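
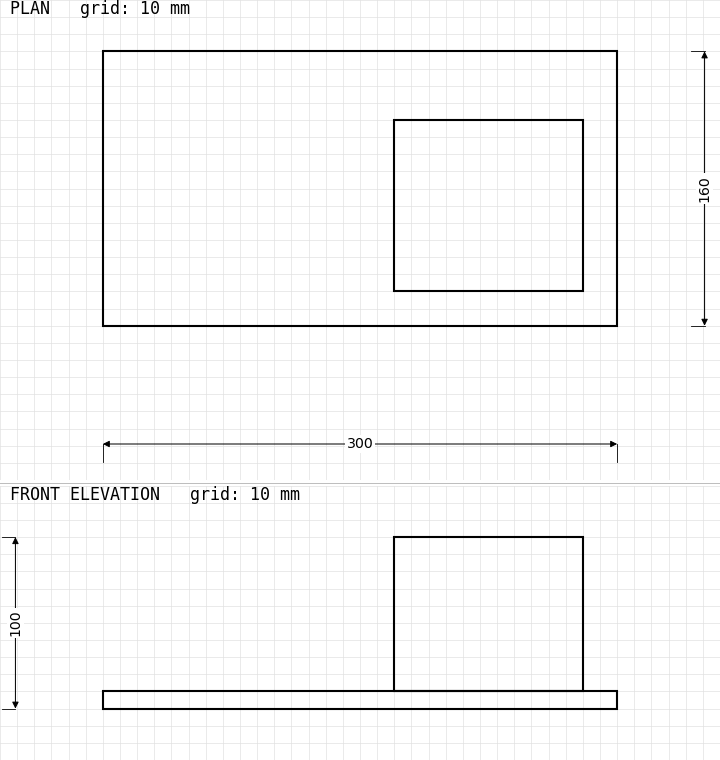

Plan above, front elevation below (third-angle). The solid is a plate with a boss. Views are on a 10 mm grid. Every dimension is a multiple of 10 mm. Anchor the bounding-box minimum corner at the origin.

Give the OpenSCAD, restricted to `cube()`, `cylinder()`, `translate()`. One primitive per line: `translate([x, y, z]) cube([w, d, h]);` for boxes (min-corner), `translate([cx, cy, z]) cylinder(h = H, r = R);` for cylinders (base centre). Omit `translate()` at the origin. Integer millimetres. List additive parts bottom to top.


cube([300, 160, 10]);
translate([170, 20, 10]) cube([110, 100, 90]);


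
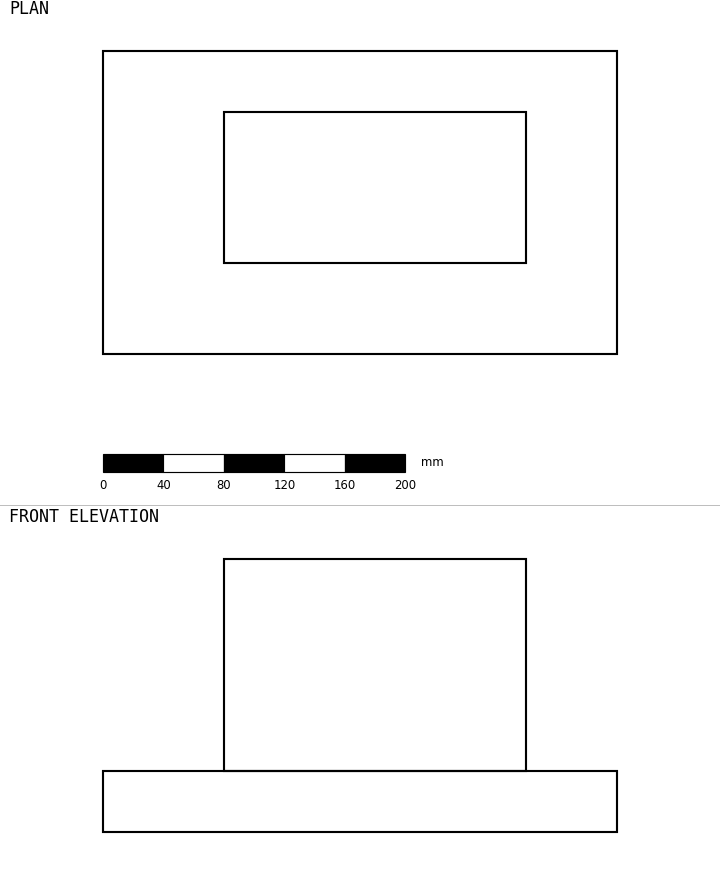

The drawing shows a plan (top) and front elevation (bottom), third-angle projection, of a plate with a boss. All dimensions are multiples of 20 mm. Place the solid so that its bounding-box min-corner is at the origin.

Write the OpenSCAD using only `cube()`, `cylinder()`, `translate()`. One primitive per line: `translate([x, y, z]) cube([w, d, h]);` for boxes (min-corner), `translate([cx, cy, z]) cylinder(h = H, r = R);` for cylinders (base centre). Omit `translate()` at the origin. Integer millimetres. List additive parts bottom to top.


cube([340, 200, 40]);
translate([80, 60, 40]) cube([200, 100, 140]);


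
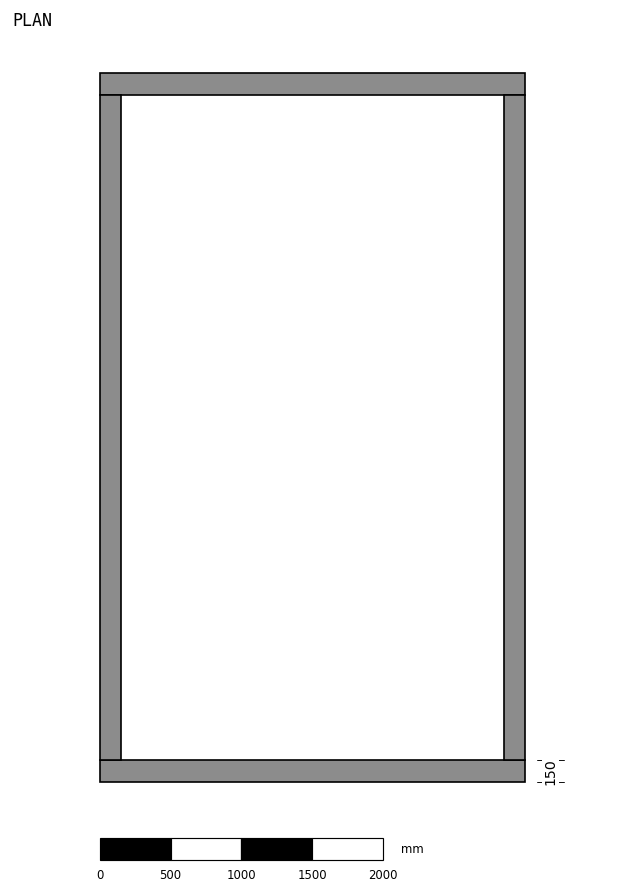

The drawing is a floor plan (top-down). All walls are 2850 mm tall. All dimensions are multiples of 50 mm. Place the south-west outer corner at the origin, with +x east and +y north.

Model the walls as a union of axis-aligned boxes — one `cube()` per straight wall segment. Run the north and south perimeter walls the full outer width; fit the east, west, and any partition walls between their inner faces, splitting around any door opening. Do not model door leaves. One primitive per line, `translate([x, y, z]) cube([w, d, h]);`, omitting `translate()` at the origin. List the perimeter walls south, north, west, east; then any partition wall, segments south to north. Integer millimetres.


cube([3000, 150, 2850]);
translate([0, 4850, 0]) cube([3000, 150, 2850]);
translate([0, 150, 0]) cube([150, 4700, 2850]);
translate([2850, 150, 0]) cube([150, 4700, 2850]);


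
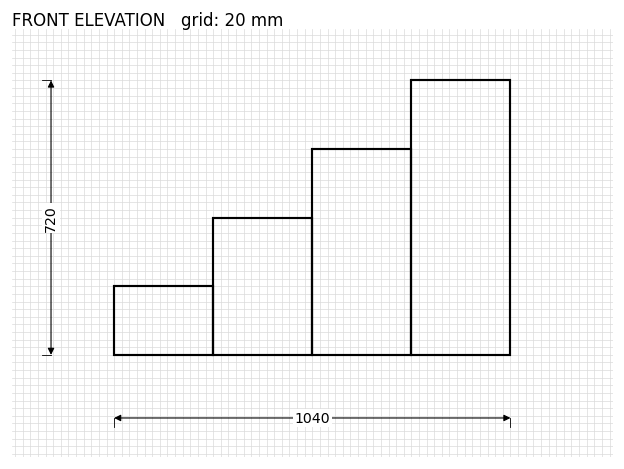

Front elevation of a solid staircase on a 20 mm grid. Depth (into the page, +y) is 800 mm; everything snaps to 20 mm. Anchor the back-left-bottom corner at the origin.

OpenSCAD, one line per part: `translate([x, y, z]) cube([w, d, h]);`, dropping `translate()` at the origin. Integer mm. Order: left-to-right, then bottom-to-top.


cube([260, 800, 180]);
translate([260, 0, 0]) cube([260, 800, 360]);
translate([520, 0, 0]) cube([260, 800, 540]);
translate([780, 0, 0]) cube([260, 800, 720]);


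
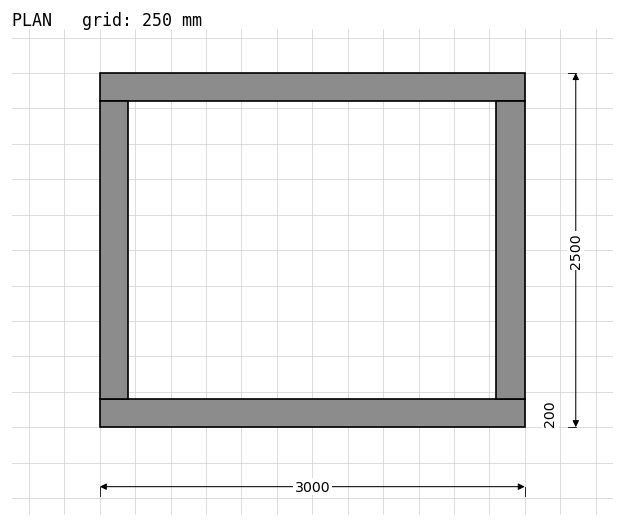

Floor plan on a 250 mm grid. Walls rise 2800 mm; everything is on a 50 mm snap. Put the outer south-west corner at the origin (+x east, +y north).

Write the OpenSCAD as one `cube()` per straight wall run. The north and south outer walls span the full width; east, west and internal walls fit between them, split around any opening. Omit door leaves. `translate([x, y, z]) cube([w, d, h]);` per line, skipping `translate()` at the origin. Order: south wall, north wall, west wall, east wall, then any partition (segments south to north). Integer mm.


cube([3000, 200, 2800]);
translate([0, 2300, 0]) cube([3000, 200, 2800]);
translate([0, 200, 0]) cube([200, 2100, 2800]);
translate([2800, 200, 0]) cube([200, 2100, 2800]);


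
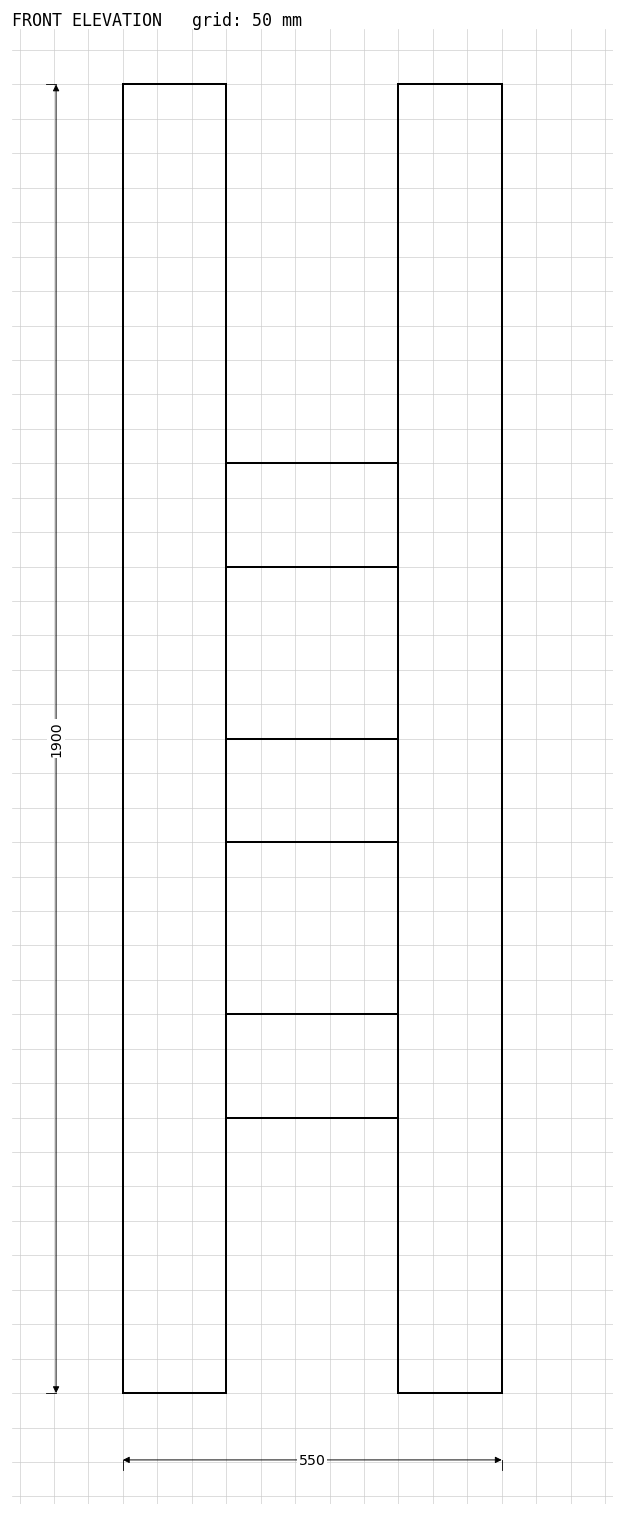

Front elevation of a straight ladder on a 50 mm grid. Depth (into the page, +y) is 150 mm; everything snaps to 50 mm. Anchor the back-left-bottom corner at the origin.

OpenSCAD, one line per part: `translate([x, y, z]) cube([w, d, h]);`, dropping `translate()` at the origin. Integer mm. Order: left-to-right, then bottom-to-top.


cube([150, 150, 1900]);
translate([150, 0, 400]) cube([250, 150, 150]);
translate([150, 0, 800]) cube([250, 150, 150]);
translate([150, 0, 1200]) cube([250, 150, 150]);
translate([400, 0, 0]) cube([150, 150, 1900]);


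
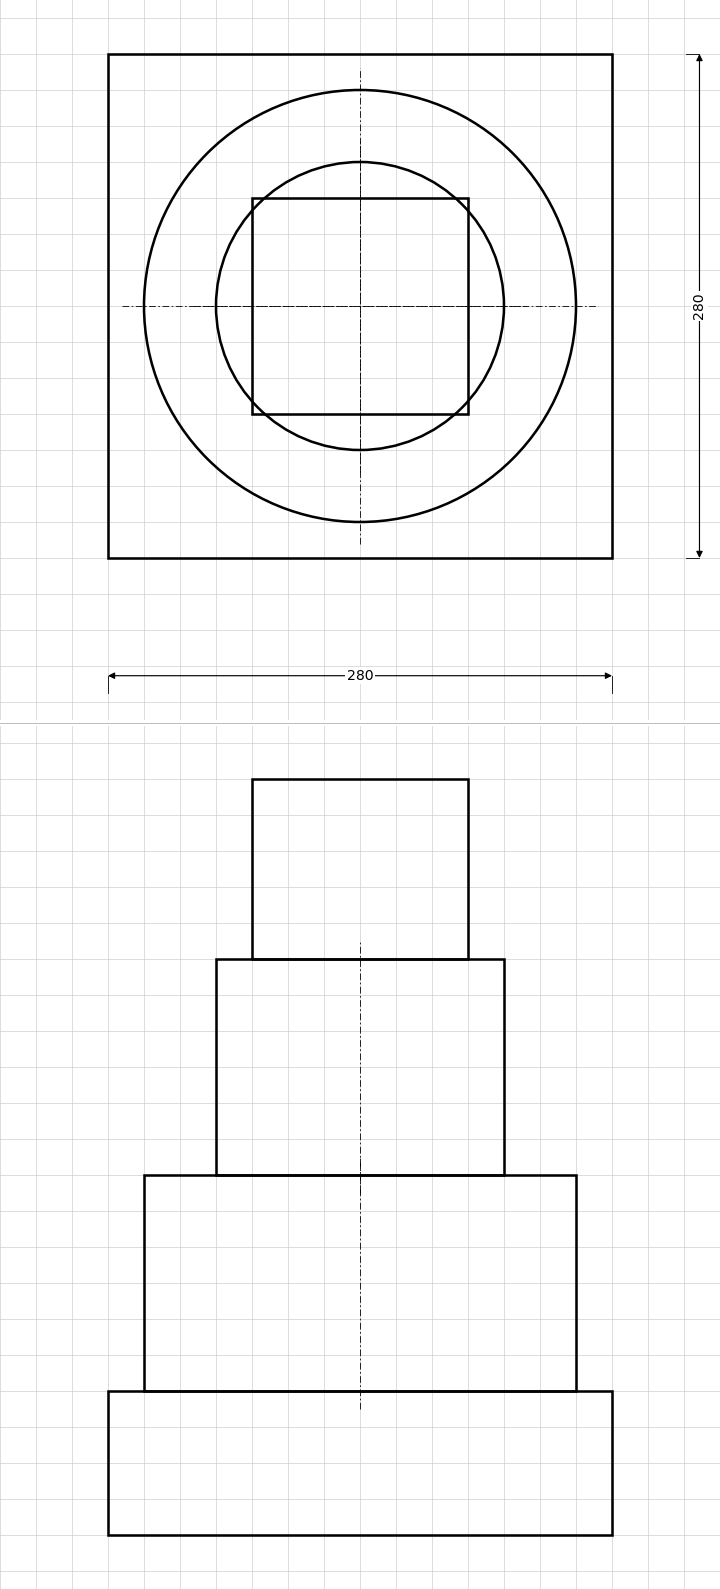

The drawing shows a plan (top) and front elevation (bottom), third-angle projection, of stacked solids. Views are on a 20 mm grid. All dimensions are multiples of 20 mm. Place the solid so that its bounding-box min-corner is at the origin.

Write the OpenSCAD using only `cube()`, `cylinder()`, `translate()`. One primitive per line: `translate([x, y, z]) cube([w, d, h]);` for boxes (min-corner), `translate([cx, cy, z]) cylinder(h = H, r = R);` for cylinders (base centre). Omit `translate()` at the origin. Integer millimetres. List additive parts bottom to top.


cube([280, 280, 80]);
translate([140, 140, 80]) cylinder(h = 120, r = 120);
translate([140, 140, 200]) cylinder(h = 120, r = 80);
translate([80, 80, 320]) cube([120, 120, 100]);


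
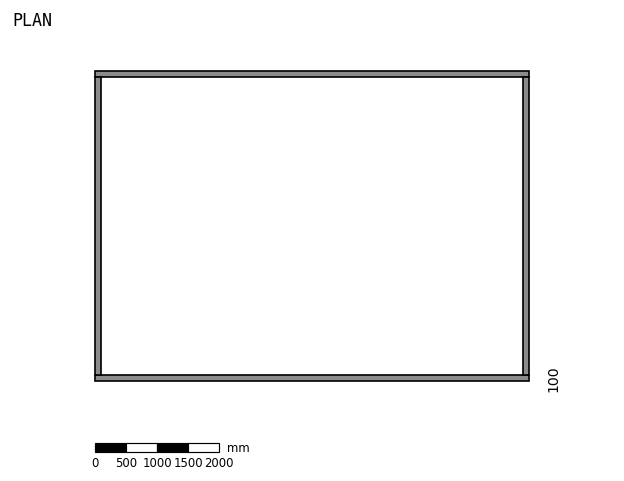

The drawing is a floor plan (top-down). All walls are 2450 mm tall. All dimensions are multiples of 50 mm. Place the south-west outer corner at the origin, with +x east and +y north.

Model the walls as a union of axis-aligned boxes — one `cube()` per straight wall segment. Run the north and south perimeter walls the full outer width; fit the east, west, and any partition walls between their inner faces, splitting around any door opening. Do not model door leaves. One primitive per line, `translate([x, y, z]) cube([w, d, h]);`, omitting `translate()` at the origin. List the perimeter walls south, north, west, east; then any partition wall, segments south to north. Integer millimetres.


cube([7000, 100, 2450]);
translate([0, 4900, 0]) cube([7000, 100, 2450]);
translate([0, 100, 0]) cube([100, 4800, 2450]);
translate([6900, 100, 0]) cube([100, 4800, 2450]);


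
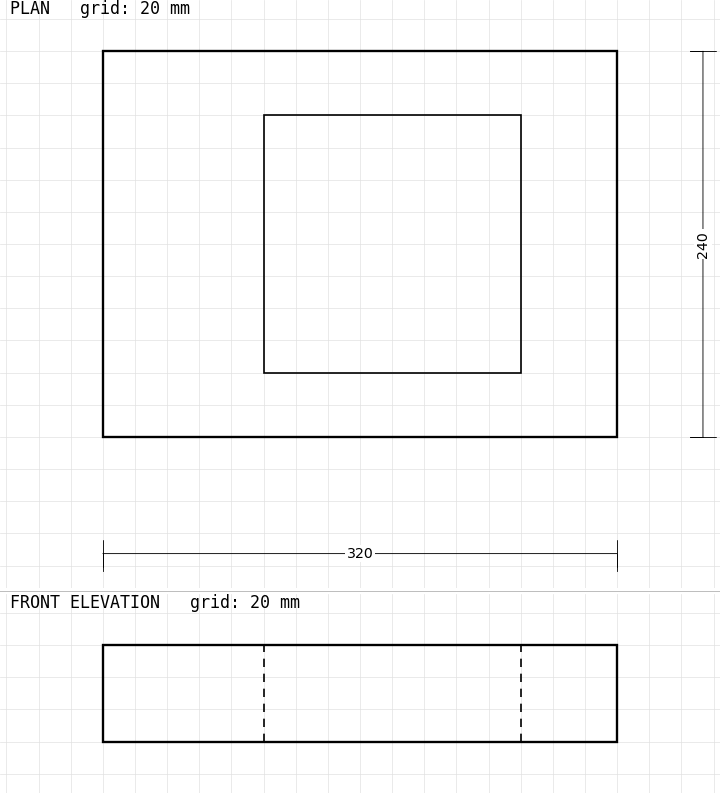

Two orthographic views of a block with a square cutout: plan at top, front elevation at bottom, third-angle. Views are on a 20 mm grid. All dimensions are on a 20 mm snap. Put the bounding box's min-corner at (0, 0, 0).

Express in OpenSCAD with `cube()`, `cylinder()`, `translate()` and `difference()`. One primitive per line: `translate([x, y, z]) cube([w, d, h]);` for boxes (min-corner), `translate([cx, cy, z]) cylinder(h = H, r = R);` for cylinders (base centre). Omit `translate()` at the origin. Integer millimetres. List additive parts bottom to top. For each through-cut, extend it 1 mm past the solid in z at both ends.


difference() {
  cube([320, 240, 60]);
  translate([100, 40, -1]) cube([160, 160, 62]);
}


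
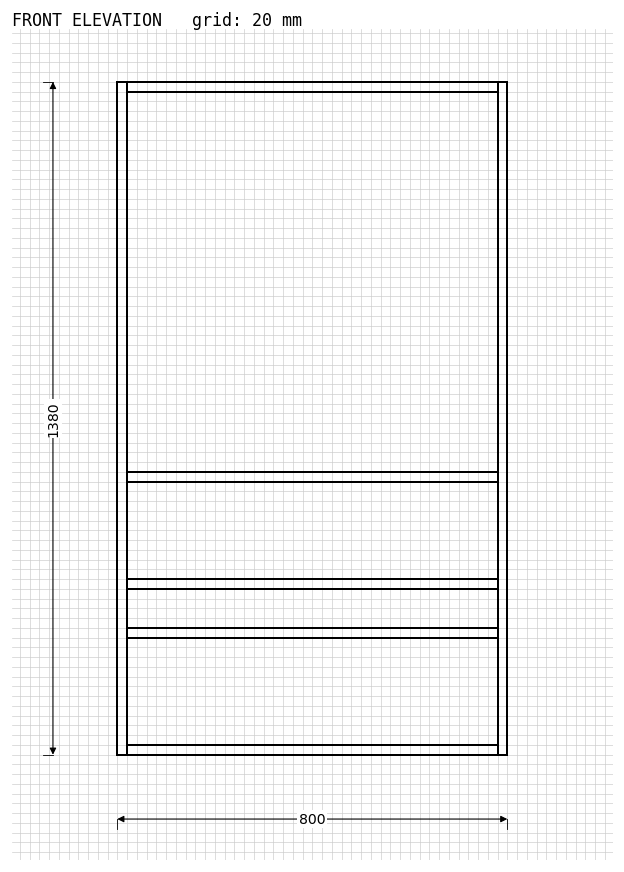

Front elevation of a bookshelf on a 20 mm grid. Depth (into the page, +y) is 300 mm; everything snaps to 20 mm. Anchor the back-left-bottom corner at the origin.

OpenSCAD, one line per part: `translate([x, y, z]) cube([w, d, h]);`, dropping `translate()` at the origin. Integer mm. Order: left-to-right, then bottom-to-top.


cube([20, 300, 1380]);
translate([20, 0, 0]) cube([760, 300, 20]);
translate([20, 0, 240]) cube([760, 300, 20]);
translate([20, 0, 340]) cube([760, 300, 20]);
translate([20, 0, 560]) cube([760, 300, 20]);
translate([20, 0, 1360]) cube([760, 300, 20]);
translate([780, 0, 0]) cube([20, 300, 1380]);


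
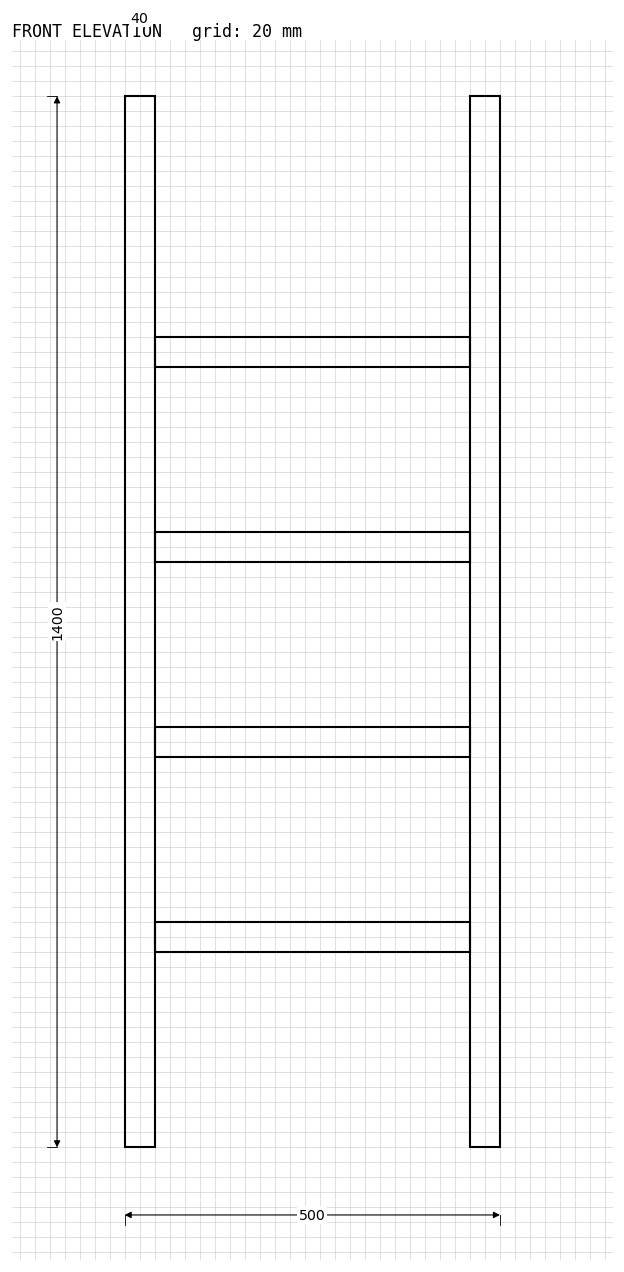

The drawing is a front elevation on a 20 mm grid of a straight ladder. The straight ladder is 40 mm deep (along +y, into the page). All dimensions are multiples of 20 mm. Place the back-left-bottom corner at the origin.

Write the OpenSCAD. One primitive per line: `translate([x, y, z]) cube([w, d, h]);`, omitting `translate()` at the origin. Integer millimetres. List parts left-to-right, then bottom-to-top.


cube([40, 40, 1400]);
translate([40, 0, 260]) cube([420, 40, 40]);
translate([40, 0, 520]) cube([420, 40, 40]);
translate([40, 0, 780]) cube([420, 40, 40]);
translate([40, 0, 1040]) cube([420, 40, 40]);
translate([460, 0, 0]) cube([40, 40, 1400]);


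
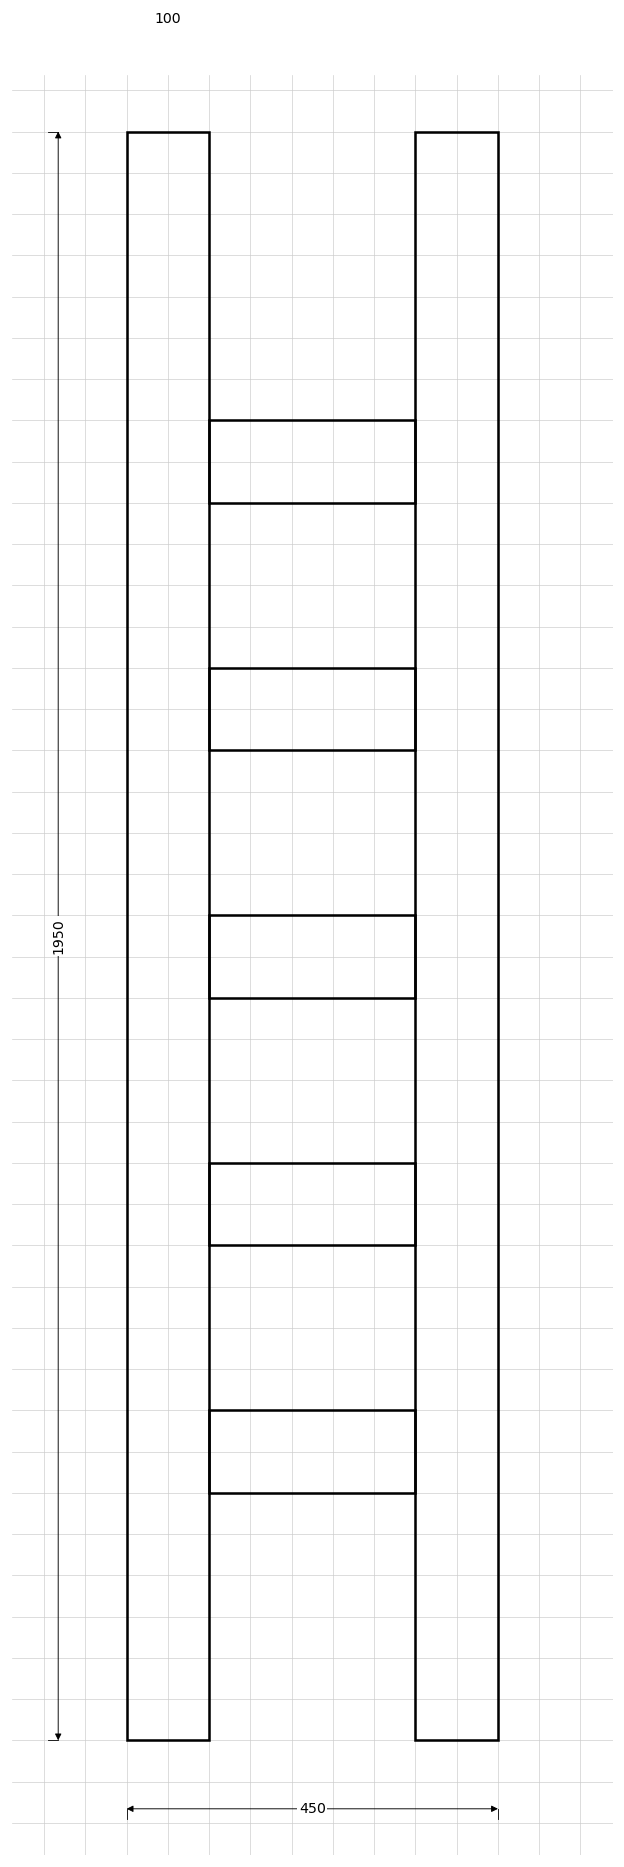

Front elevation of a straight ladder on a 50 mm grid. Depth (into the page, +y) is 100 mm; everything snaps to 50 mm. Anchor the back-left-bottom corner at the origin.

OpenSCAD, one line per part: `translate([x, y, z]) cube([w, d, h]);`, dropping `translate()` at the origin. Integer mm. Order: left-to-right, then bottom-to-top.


cube([100, 100, 1950]);
translate([100, 0, 300]) cube([250, 100, 100]);
translate([100, 0, 600]) cube([250, 100, 100]);
translate([100, 0, 900]) cube([250, 100, 100]);
translate([100, 0, 1200]) cube([250, 100, 100]);
translate([100, 0, 1500]) cube([250, 100, 100]);
translate([350, 0, 0]) cube([100, 100, 1950]);


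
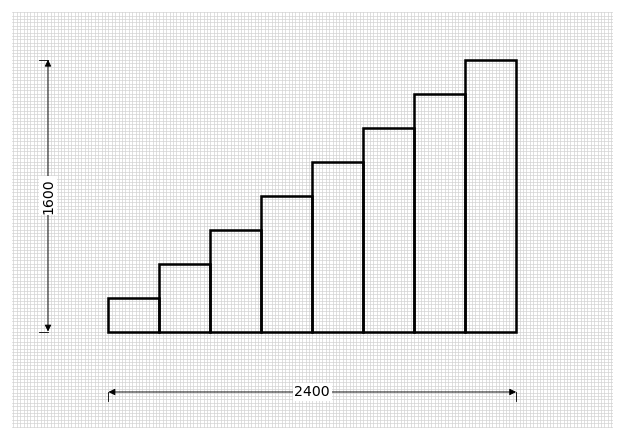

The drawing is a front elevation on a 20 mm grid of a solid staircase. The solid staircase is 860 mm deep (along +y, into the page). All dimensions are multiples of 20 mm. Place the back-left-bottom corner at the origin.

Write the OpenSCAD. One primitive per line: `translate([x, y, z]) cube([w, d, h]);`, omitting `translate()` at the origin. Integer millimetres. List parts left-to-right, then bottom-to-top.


cube([300, 860, 200]);
translate([300, 0, 0]) cube([300, 860, 400]);
translate([600, 0, 0]) cube([300, 860, 600]);
translate([900, 0, 0]) cube([300, 860, 800]);
translate([1200, 0, 0]) cube([300, 860, 1000]);
translate([1500, 0, 0]) cube([300, 860, 1200]);
translate([1800, 0, 0]) cube([300, 860, 1400]);
translate([2100, 0, 0]) cube([300, 860, 1600]);


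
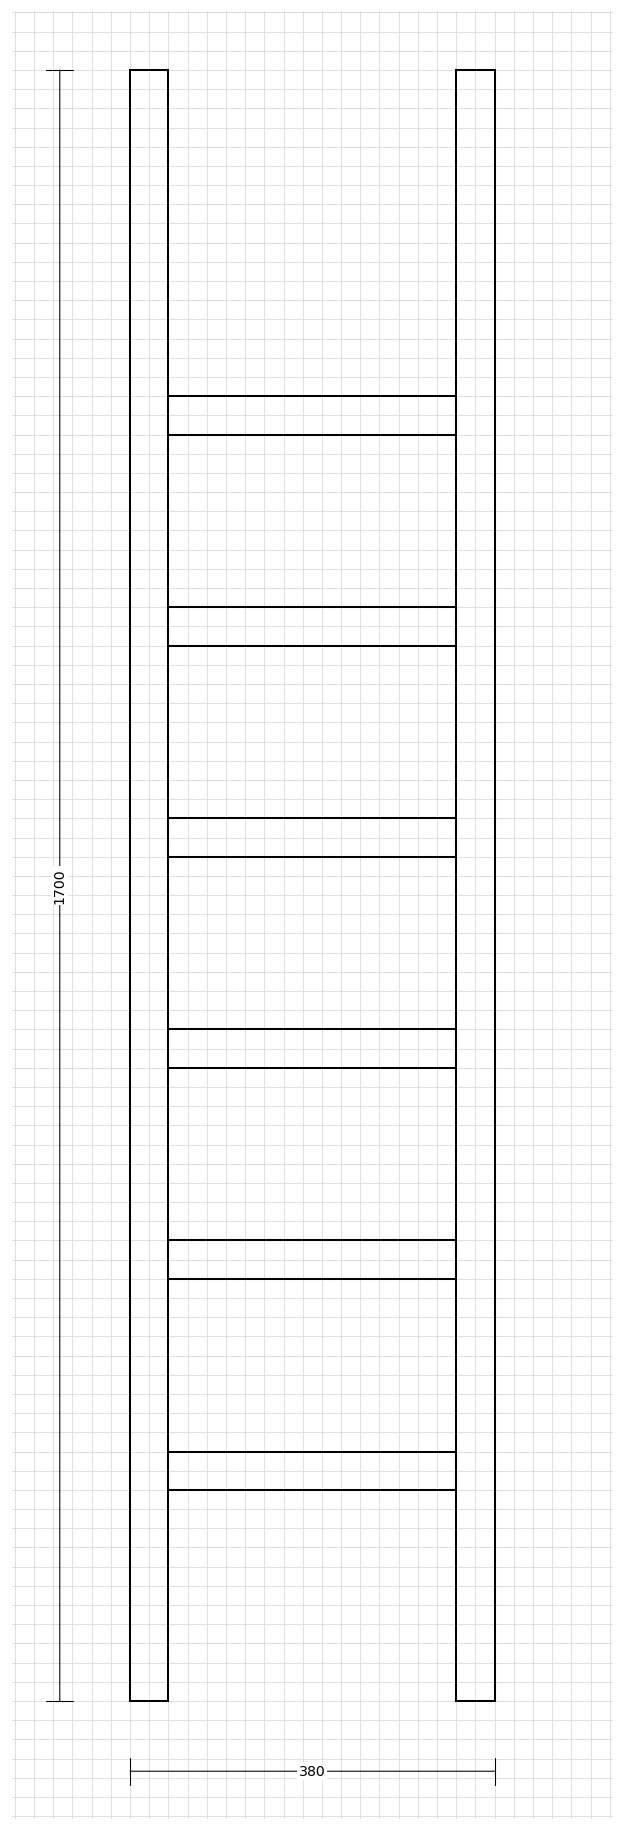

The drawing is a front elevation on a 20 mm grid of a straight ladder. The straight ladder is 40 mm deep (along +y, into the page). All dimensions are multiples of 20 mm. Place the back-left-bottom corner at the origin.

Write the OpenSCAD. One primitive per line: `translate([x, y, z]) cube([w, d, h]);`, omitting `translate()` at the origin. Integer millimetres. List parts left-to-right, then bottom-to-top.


cube([40, 40, 1700]);
translate([40, 0, 220]) cube([300, 40, 40]);
translate([40, 0, 440]) cube([300, 40, 40]);
translate([40, 0, 660]) cube([300, 40, 40]);
translate([40, 0, 880]) cube([300, 40, 40]);
translate([40, 0, 1100]) cube([300, 40, 40]);
translate([40, 0, 1320]) cube([300, 40, 40]);
translate([340, 0, 0]) cube([40, 40, 1700]);


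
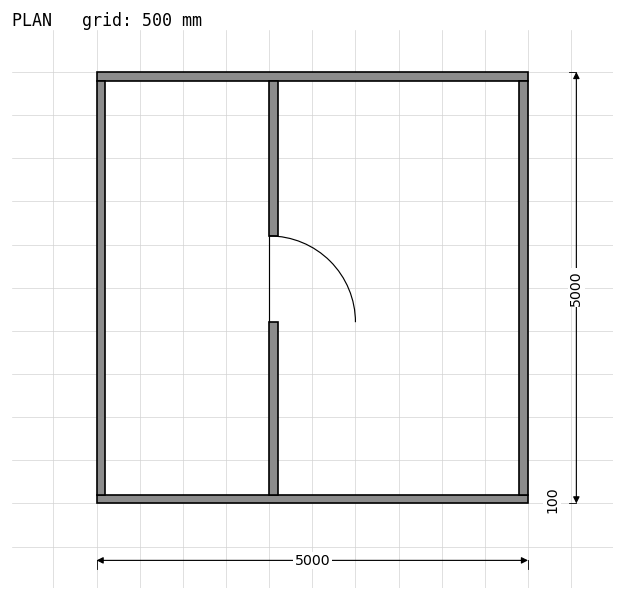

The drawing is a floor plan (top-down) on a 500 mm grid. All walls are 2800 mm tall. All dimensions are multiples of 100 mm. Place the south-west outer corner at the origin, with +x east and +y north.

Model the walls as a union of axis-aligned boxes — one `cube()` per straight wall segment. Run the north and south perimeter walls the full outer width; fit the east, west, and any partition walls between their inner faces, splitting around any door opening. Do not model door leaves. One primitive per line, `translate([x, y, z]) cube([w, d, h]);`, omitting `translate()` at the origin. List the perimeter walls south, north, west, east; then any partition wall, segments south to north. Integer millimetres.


cube([5000, 100, 2800]);
translate([0, 4900, 0]) cube([5000, 100, 2800]);
translate([0, 100, 0]) cube([100, 4800, 2800]);
translate([4900, 100, 0]) cube([100, 4800, 2800]);
translate([2000, 100, 0]) cube([100, 2000, 2800]);
translate([2000, 3100, 0]) cube([100, 1800, 2800]);


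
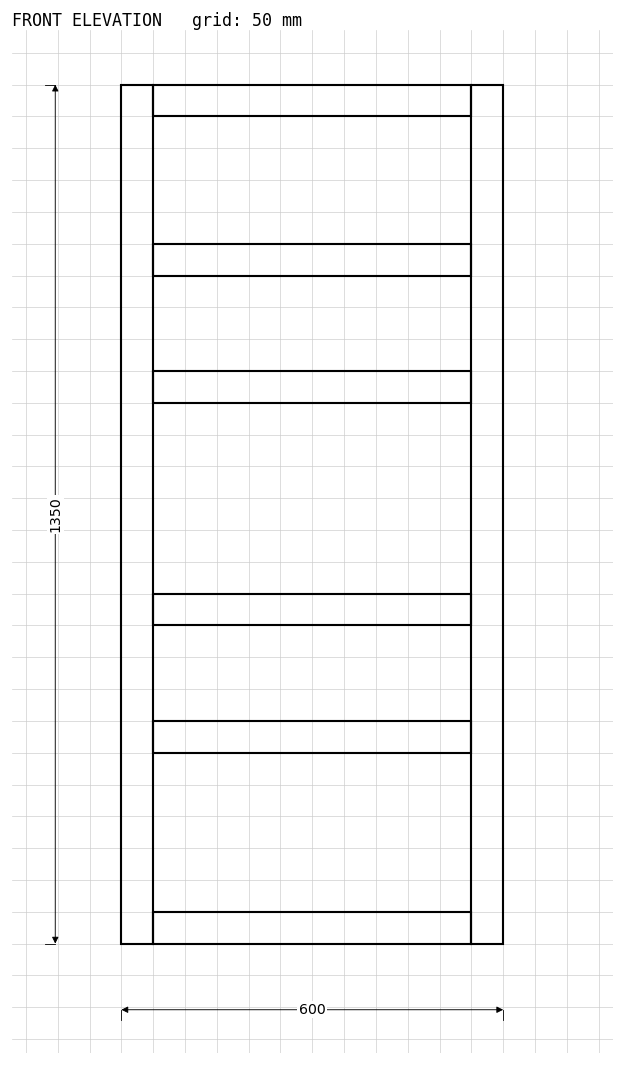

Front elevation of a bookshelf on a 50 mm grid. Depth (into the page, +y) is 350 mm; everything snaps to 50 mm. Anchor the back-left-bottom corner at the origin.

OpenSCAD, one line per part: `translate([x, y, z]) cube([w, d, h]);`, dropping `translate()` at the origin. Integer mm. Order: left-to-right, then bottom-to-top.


cube([50, 350, 1350]);
translate([50, 0, 0]) cube([500, 350, 50]);
translate([50, 0, 300]) cube([500, 350, 50]);
translate([50, 0, 500]) cube([500, 350, 50]);
translate([50, 0, 850]) cube([500, 350, 50]);
translate([50, 0, 1050]) cube([500, 350, 50]);
translate([50, 0, 1300]) cube([500, 350, 50]);
translate([550, 0, 0]) cube([50, 350, 1350]);


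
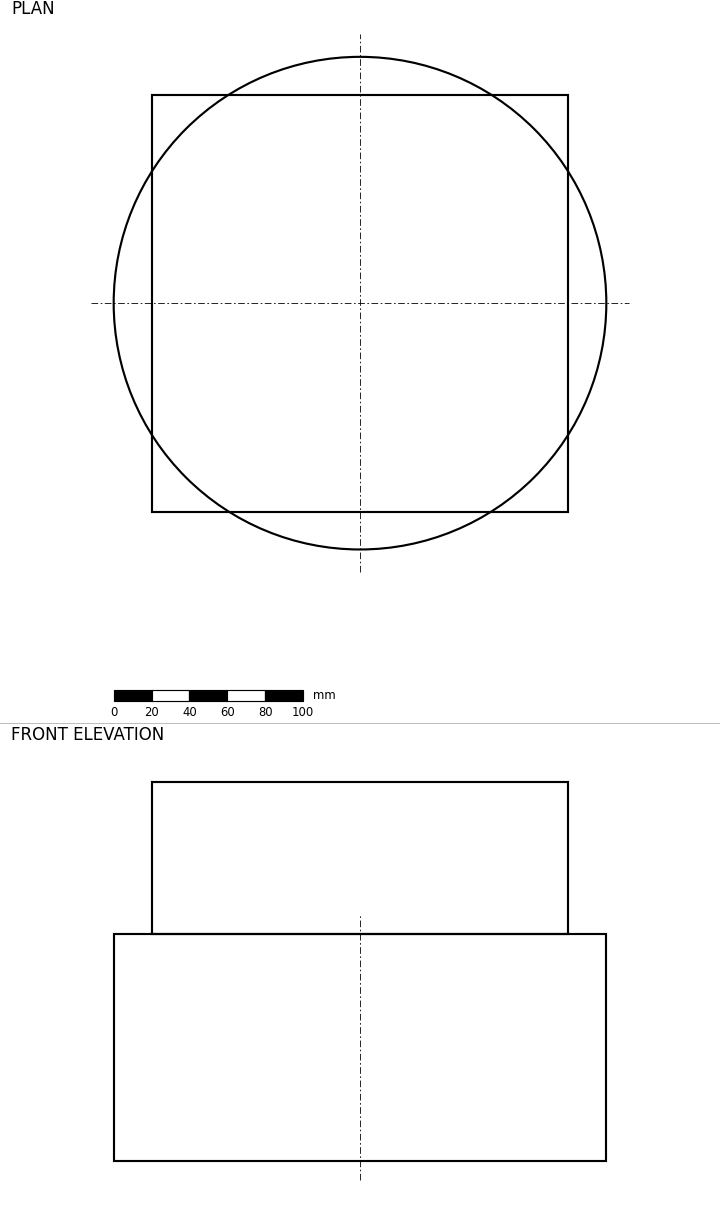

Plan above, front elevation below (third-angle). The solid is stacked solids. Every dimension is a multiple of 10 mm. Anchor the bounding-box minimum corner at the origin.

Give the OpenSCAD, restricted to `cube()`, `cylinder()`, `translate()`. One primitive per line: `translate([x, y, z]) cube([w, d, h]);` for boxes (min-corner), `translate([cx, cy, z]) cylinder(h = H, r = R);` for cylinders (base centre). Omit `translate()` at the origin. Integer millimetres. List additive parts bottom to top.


translate([130, 130, 0]) cylinder(h = 120, r = 130);
translate([20, 20, 120]) cube([220, 220, 80]);


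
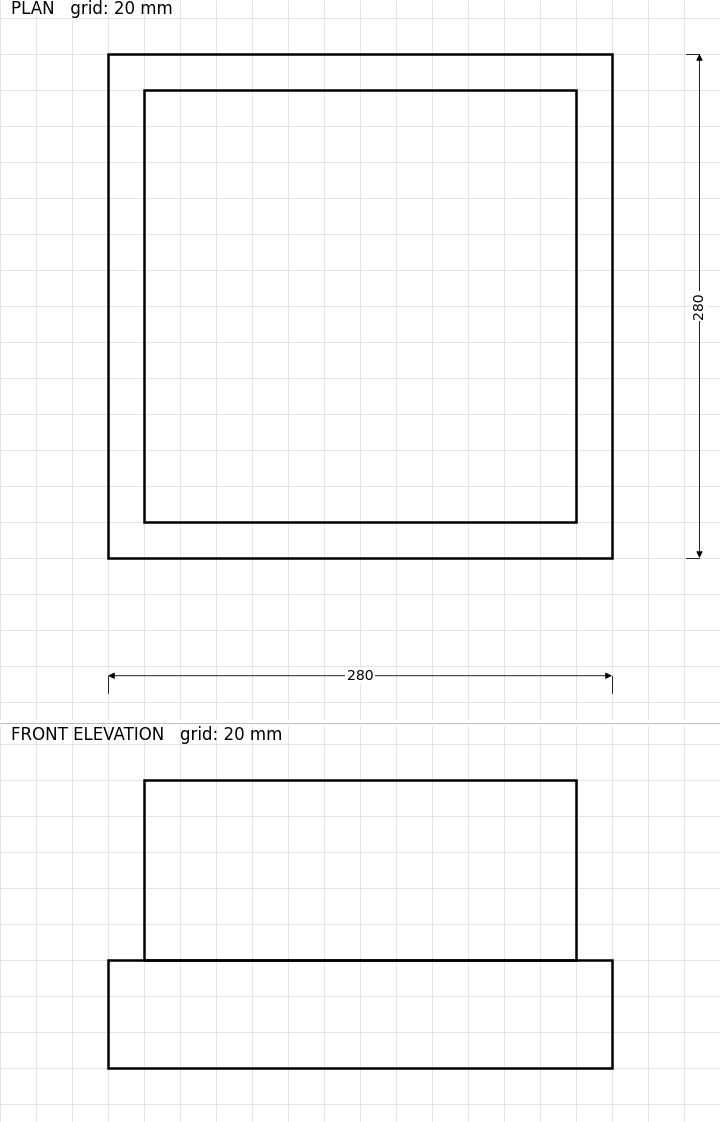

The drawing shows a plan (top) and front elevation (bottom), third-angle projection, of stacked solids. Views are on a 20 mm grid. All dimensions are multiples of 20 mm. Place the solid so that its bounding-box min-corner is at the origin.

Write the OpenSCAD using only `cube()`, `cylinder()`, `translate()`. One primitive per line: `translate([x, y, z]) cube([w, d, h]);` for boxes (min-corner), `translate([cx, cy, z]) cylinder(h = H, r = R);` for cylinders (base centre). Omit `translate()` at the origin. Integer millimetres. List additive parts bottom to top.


cube([280, 280, 60]);
translate([20, 20, 60]) cube([240, 240, 100]);


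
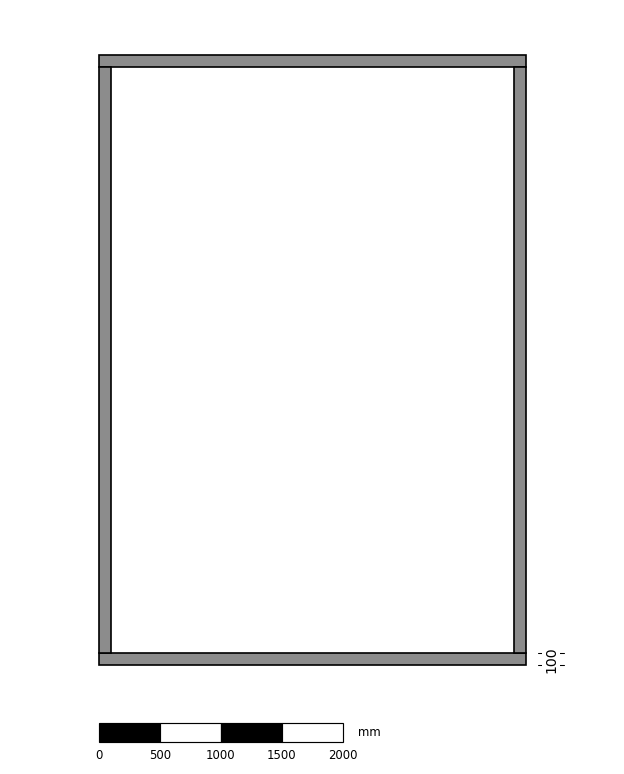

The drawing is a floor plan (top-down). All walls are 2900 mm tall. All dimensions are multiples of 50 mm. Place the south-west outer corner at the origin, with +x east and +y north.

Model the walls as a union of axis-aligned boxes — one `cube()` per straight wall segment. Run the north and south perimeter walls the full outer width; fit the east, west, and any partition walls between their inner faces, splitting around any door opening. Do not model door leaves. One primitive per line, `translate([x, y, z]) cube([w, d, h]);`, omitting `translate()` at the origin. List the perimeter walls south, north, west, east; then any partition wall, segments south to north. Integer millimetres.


cube([3500, 100, 2900]);
translate([0, 4900, 0]) cube([3500, 100, 2900]);
translate([0, 100, 0]) cube([100, 4800, 2900]);
translate([3400, 100, 0]) cube([100, 4800, 2900]);


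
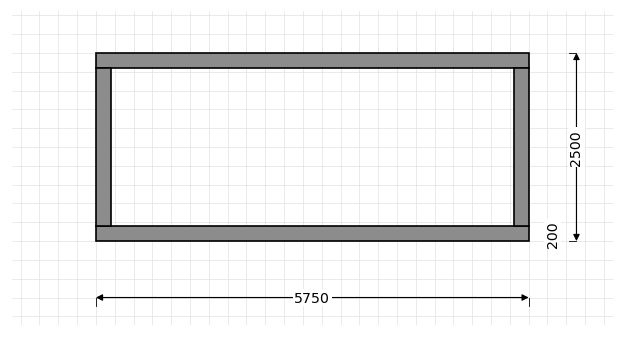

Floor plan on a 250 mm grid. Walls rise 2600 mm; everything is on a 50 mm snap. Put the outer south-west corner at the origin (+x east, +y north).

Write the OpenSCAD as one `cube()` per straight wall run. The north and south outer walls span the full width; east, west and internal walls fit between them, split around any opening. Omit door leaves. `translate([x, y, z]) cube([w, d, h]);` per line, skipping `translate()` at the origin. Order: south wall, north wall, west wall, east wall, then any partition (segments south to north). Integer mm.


cube([5750, 200, 2600]);
translate([0, 2300, 0]) cube([5750, 200, 2600]);
translate([0, 200, 0]) cube([200, 2100, 2600]);
translate([5550, 200, 0]) cube([200, 2100, 2600]);


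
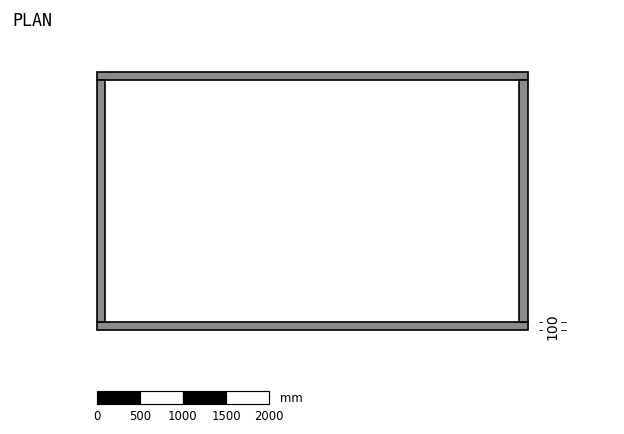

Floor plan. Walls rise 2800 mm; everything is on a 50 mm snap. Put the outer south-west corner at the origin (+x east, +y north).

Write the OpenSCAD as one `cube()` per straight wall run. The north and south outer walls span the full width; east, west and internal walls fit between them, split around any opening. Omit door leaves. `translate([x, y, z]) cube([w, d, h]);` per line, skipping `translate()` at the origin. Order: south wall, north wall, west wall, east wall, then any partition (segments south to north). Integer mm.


cube([5000, 100, 2800]);
translate([0, 2900, 0]) cube([5000, 100, 2800]);
translate([0, 100, 0]) cube([100, 2800, 2800]);
translate([4900, 100, 0]) cube([100, 2800, 2800]);


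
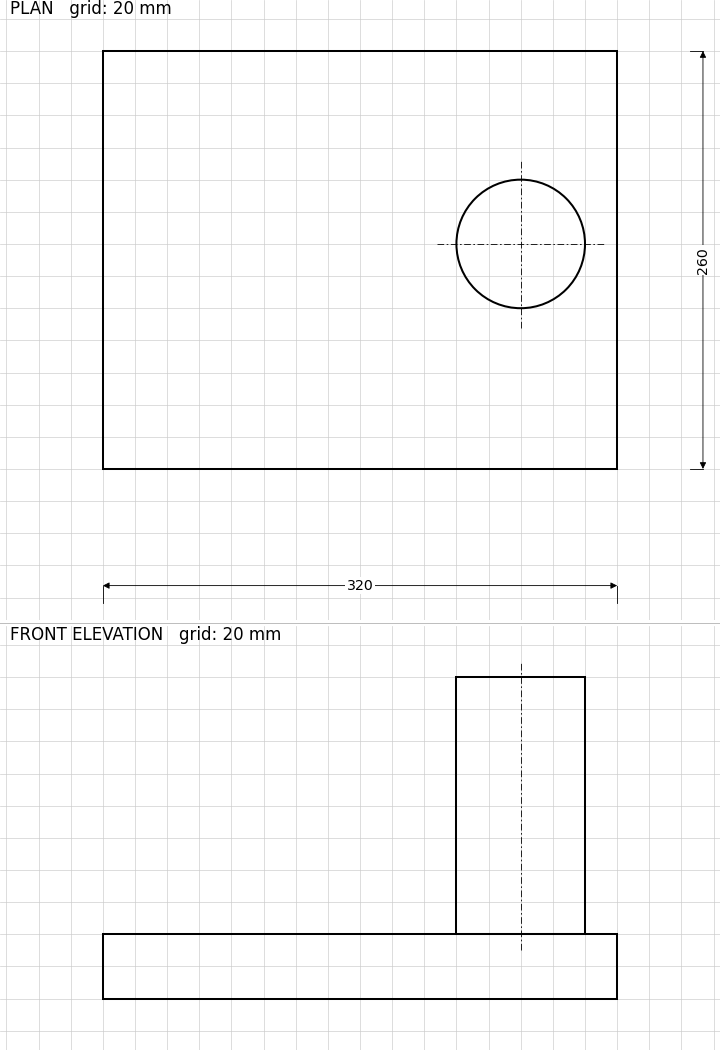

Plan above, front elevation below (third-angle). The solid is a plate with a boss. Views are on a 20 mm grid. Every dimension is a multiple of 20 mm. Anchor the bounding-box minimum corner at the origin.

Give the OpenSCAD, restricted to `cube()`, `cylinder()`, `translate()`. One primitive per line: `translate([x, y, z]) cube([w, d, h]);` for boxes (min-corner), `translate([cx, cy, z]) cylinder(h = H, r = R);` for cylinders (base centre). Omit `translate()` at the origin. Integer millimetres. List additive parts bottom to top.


cube([320, 260, 40]);
translate([260, 140, 40]) cylinder(h = 160, r = 40);


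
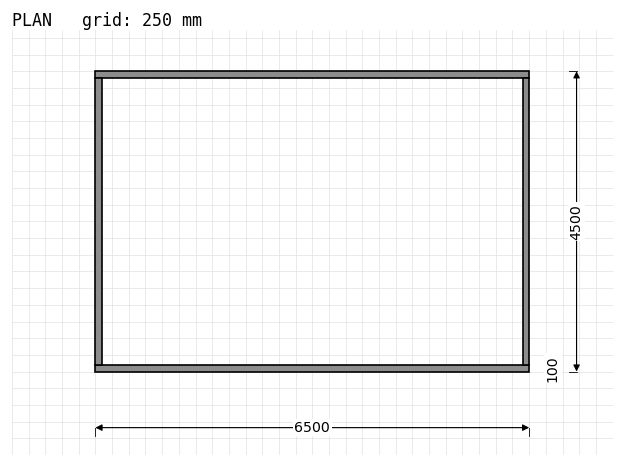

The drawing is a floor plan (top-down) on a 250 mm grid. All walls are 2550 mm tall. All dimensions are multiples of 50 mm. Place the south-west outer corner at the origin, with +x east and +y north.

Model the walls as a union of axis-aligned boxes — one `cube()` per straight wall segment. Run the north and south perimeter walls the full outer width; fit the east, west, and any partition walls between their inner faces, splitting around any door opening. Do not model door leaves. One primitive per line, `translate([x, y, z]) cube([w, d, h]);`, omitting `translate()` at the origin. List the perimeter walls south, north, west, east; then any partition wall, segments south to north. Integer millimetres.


cube([6500, 100, 2550]);
translate([0, 4400, 0]) cube([6500, 100, 2550]);
translate([0, 100, 0]) cube([100, 4300, 2550]);
translate([6400, 100, 0]) cube([100, 4300, 2550]);


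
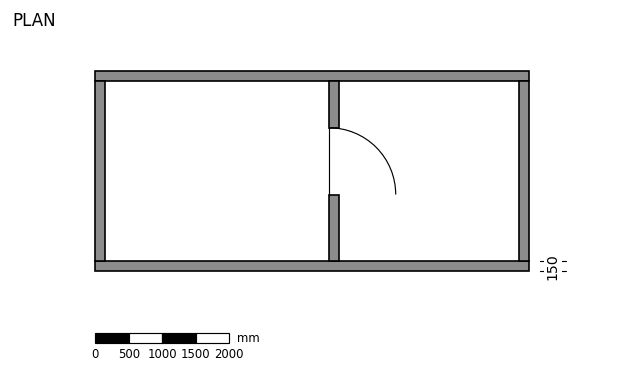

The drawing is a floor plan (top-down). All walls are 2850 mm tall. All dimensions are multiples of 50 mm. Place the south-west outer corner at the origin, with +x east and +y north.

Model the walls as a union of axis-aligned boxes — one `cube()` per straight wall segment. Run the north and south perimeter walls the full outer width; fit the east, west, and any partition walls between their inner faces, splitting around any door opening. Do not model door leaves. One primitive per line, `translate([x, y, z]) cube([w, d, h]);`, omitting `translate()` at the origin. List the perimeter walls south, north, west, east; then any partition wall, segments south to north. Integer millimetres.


cube([6500, 150, 2850]);
translate([0, 2850, 0]) cube([6500, 150, 2850]);
translate([0, 150, 0]) cube([150, 2700, 2850]);
translate([6350, 150, 0]) cube([150, 2700, 2850]);
translate([3500, 150, 0]) cube([150, 1000, 2850]);
translate([3500, 2150, 0]) cube([150, 700, 2850]);


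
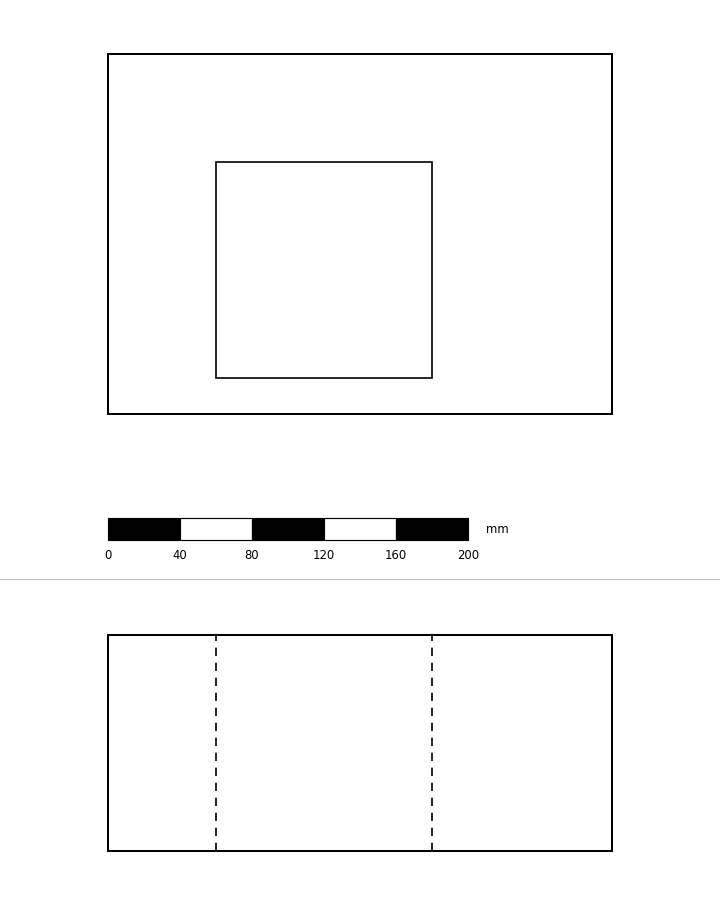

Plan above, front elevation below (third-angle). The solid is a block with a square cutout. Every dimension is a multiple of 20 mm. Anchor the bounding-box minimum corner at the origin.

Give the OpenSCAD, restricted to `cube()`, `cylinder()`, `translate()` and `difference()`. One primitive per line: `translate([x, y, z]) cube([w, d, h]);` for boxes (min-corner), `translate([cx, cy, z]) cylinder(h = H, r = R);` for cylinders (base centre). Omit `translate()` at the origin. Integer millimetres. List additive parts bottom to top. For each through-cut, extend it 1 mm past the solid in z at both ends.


difference() {
  cube([280, 200, 120]);
  translate([60, 20, -1]) cube([120, 120, 122]);
}


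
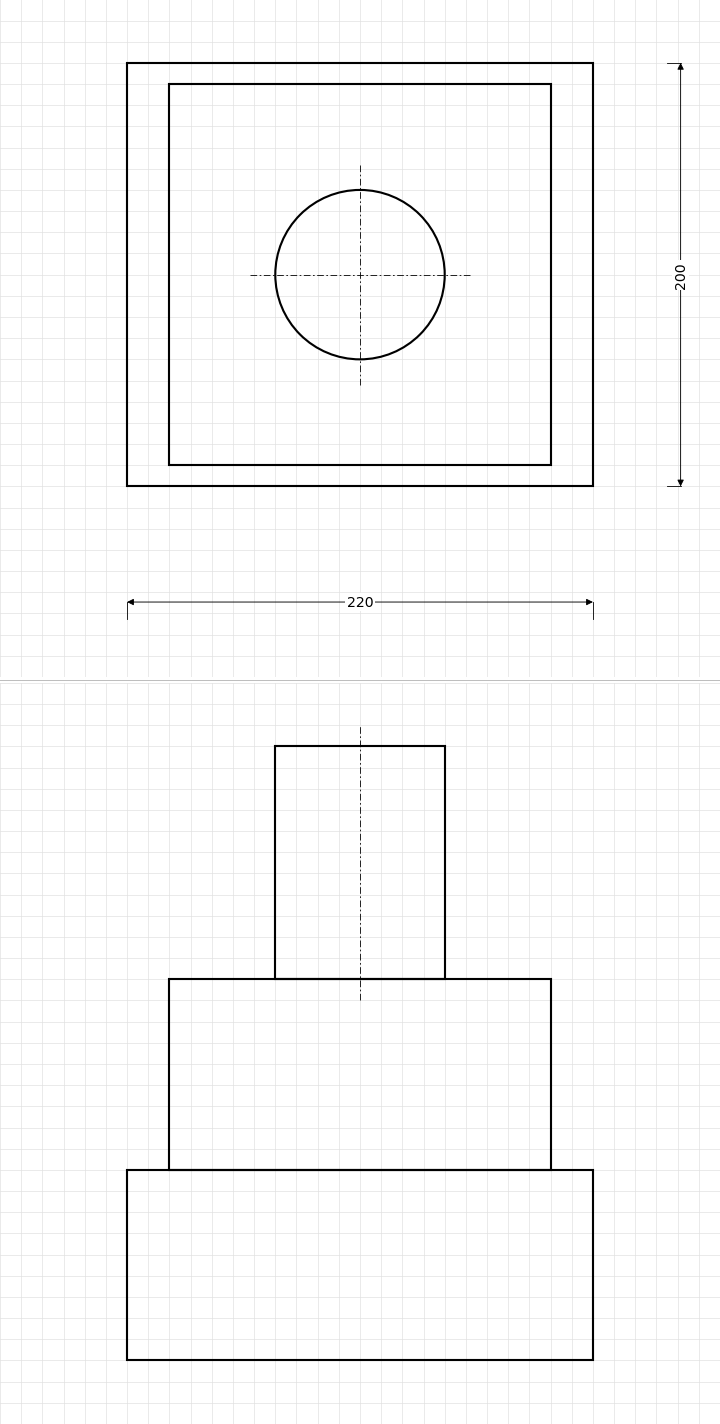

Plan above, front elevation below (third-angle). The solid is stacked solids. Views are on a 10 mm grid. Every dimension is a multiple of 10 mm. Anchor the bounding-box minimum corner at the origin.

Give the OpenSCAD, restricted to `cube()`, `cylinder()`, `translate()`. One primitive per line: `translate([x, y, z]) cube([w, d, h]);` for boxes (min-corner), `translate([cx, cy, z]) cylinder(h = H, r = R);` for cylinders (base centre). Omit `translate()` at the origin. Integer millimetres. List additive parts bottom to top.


cube([220, 200, 90]);
translate([20, 10, 90]) cube([180, 180, 90]);
translate([110, 100, 180]) cylinder(h = 110, r = 40);


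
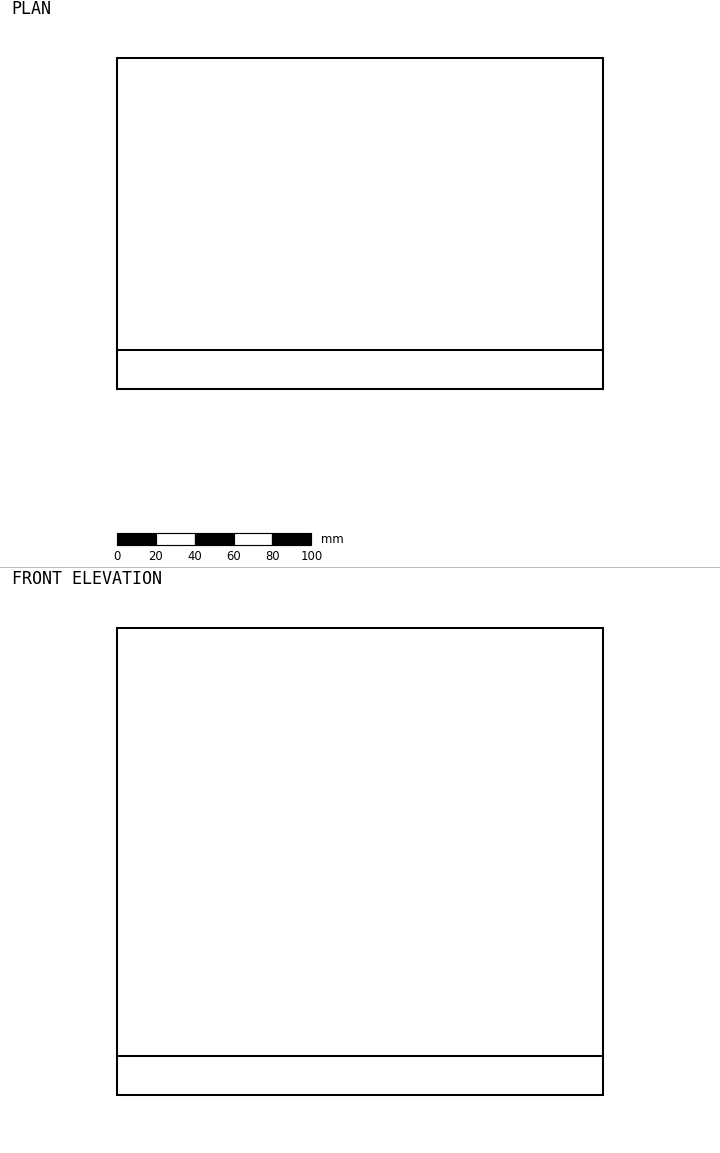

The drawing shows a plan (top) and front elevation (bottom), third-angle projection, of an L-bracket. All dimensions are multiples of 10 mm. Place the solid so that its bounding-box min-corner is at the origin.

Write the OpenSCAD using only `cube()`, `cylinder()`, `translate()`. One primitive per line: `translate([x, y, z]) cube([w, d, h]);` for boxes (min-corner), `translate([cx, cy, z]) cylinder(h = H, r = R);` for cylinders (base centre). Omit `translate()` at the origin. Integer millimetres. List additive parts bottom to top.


cube([250, 170, 20]);
translate([0, 0, 20]) cube([250, 20, 220]);


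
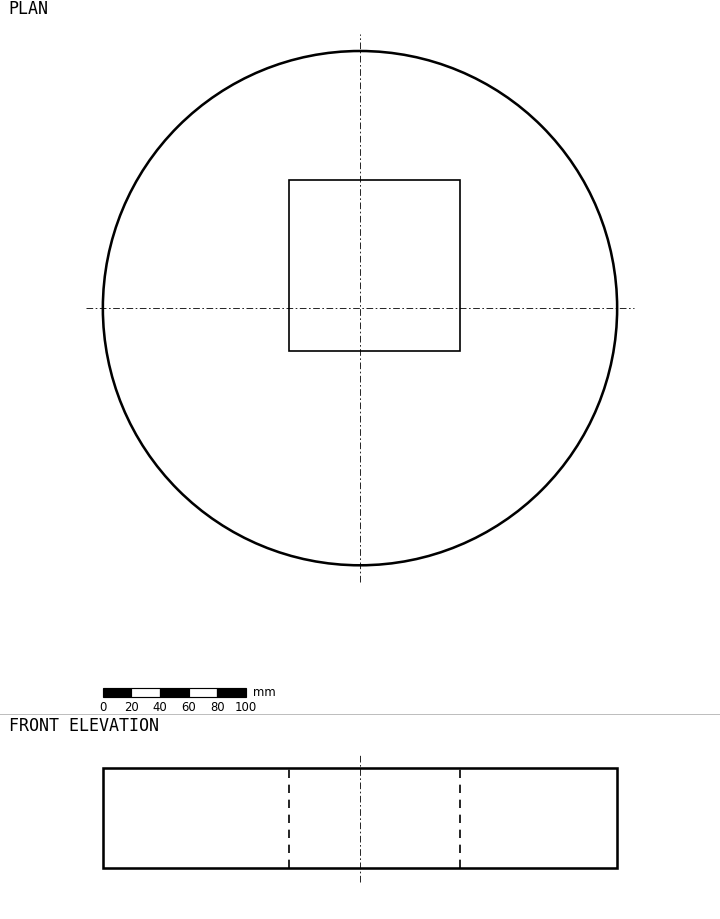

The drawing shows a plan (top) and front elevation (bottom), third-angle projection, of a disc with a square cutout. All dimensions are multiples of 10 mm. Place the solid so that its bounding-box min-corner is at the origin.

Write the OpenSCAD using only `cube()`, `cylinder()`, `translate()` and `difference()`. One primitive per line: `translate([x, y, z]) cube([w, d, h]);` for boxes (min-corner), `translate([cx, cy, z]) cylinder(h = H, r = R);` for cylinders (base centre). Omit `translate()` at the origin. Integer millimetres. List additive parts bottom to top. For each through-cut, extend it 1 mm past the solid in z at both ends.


difference() {
  translate([180, 180, 0]) cylinder(h = 70, r = 180);
  translate([130, 150, -1]) cube([120, 120, 72]);
}


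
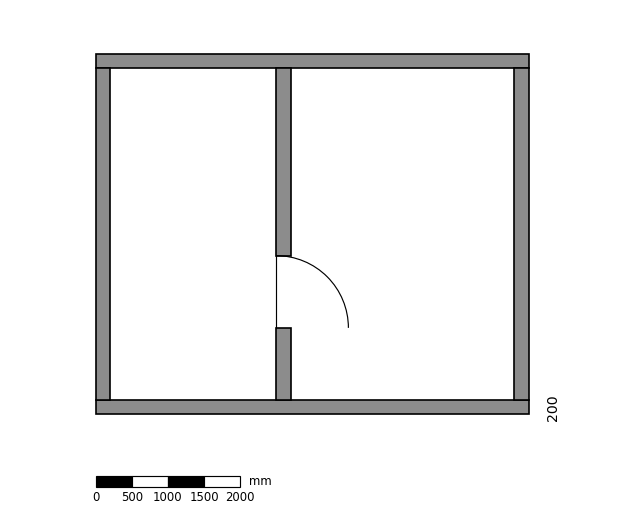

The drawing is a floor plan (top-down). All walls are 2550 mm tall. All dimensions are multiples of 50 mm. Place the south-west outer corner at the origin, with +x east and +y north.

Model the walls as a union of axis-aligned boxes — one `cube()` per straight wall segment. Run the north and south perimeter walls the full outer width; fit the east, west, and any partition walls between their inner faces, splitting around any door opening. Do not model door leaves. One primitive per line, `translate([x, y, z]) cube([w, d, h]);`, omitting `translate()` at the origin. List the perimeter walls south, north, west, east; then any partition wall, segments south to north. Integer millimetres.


cube([6000, 200, 2550]);
translate([0, 4800, 0]) cube([6000, 200, 2550]);
translate([0, 200, 0]) cube([200, 4600, 2550]);
translate([5800, 200, 0]) cube([200, 4600, 2550]);
translate([2500, 200, 0]) cube([200, 1000, 2550]);
translate([2500, 2200, 0]) cube([200, 2600, 2550]);


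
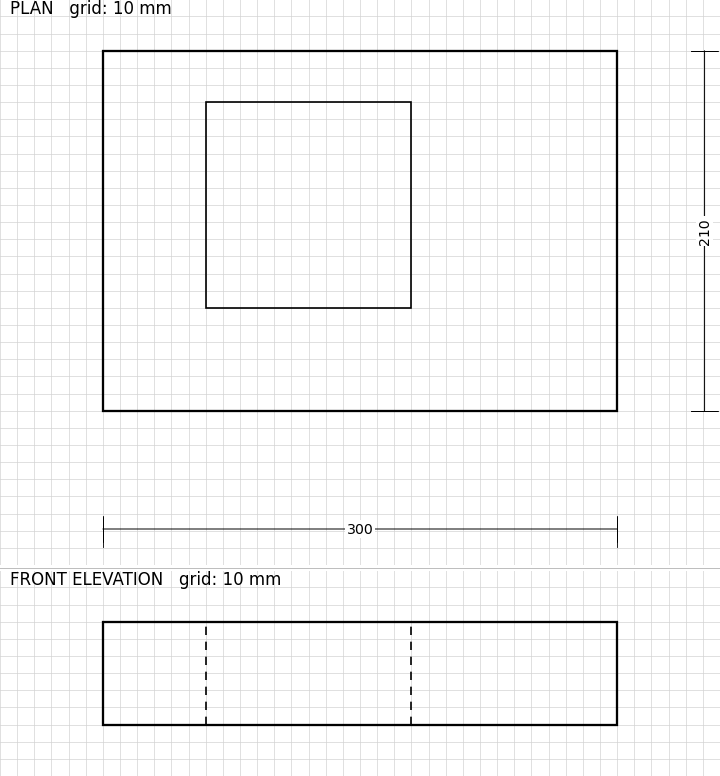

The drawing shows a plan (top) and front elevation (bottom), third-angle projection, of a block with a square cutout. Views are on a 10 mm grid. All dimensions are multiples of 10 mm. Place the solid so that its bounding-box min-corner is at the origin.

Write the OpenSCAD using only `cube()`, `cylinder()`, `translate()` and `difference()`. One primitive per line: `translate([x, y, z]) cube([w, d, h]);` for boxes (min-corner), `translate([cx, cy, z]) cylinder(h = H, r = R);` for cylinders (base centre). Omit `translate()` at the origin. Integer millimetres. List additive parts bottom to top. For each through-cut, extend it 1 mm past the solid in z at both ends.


difference() {
  cube([300, 210, 60]);
  translate([60, 60, -1]) cube([120, 120, 62]);
}


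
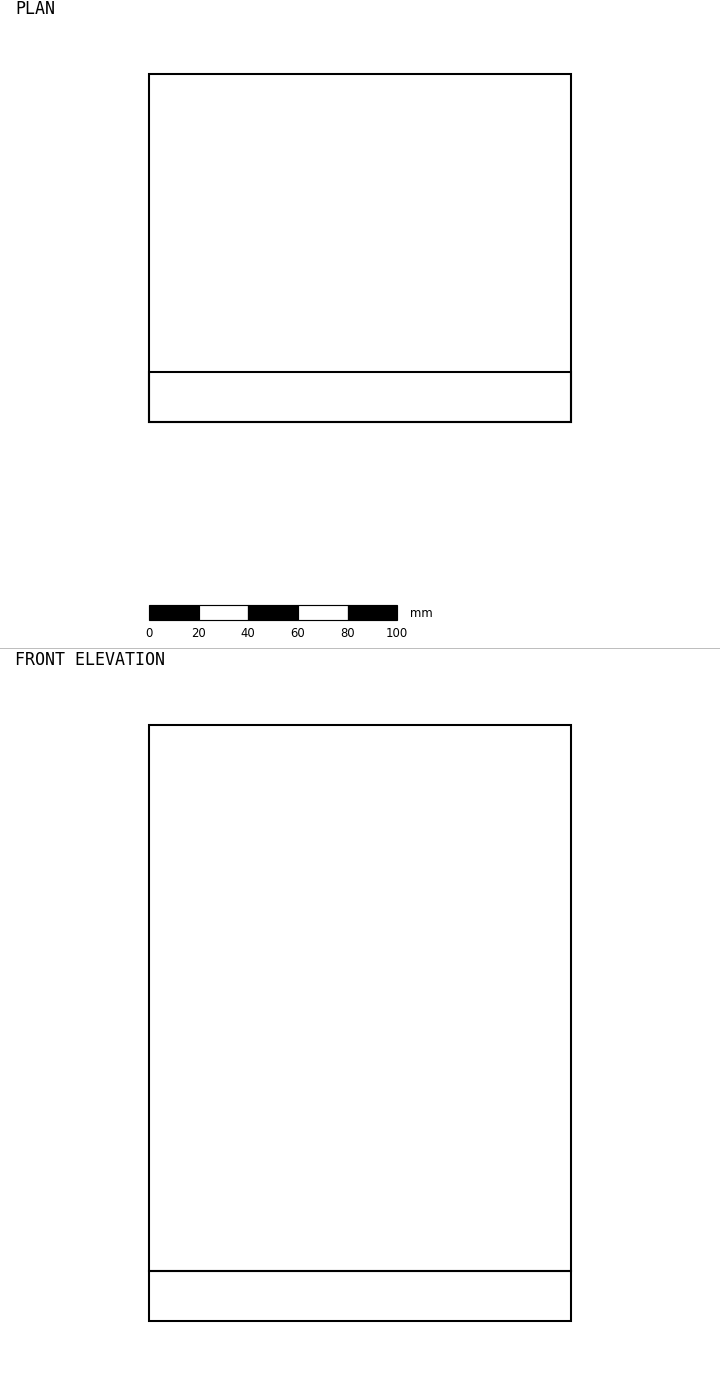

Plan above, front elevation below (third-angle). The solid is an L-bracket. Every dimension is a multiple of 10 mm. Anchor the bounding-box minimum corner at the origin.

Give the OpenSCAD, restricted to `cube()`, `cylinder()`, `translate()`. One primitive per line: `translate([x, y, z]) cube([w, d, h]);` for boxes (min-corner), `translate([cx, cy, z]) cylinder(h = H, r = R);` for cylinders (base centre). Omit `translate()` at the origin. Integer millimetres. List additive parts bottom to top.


cube([170, 140, 20]);
translate([0, 0, 20]) cube([170, 20, 220]);


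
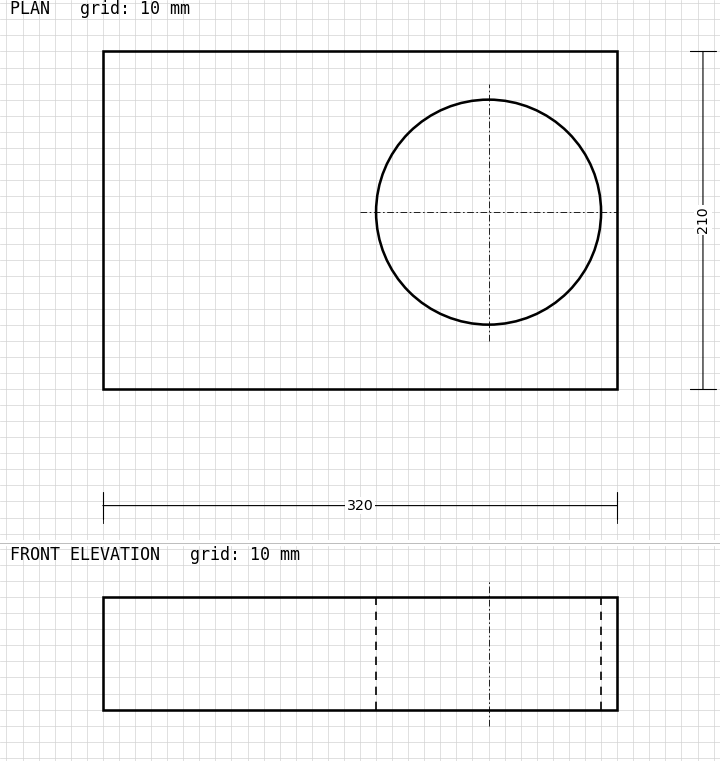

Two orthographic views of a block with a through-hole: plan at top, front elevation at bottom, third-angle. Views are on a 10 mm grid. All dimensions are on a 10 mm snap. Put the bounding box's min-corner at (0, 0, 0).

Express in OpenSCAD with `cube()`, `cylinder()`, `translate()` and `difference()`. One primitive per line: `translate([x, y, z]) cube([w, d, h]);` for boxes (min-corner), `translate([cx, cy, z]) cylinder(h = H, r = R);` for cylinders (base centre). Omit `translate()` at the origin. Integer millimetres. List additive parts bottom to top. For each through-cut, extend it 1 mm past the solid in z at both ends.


difference() {
  cube([320, 210, 70]);
  translate([240, 110, -1]) cylinder(h = 72, r = 70);
}


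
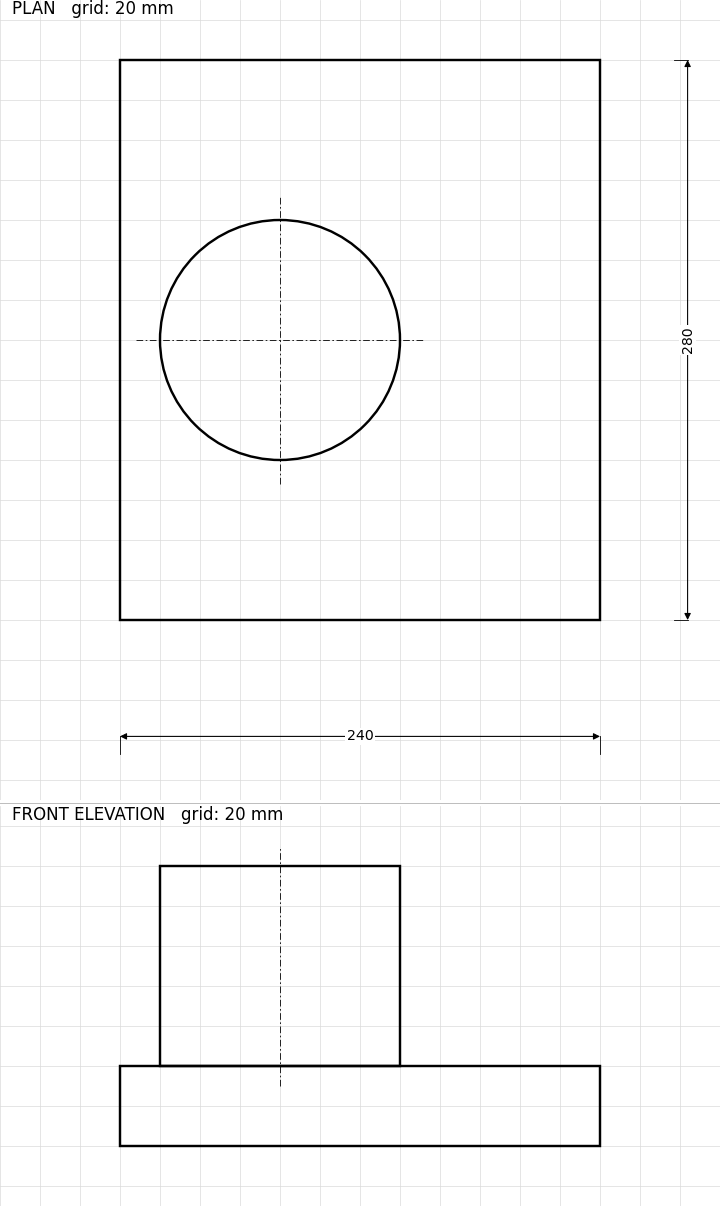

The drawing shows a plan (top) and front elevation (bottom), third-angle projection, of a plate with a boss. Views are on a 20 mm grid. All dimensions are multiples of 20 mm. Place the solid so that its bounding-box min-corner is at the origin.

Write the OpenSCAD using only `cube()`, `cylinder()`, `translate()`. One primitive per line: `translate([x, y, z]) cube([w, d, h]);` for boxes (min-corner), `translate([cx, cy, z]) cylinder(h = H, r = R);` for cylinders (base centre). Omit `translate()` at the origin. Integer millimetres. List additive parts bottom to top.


cube([240, 280, 40]);
translate([80, 140, 40]) cylinder(h = 100, r = 60);


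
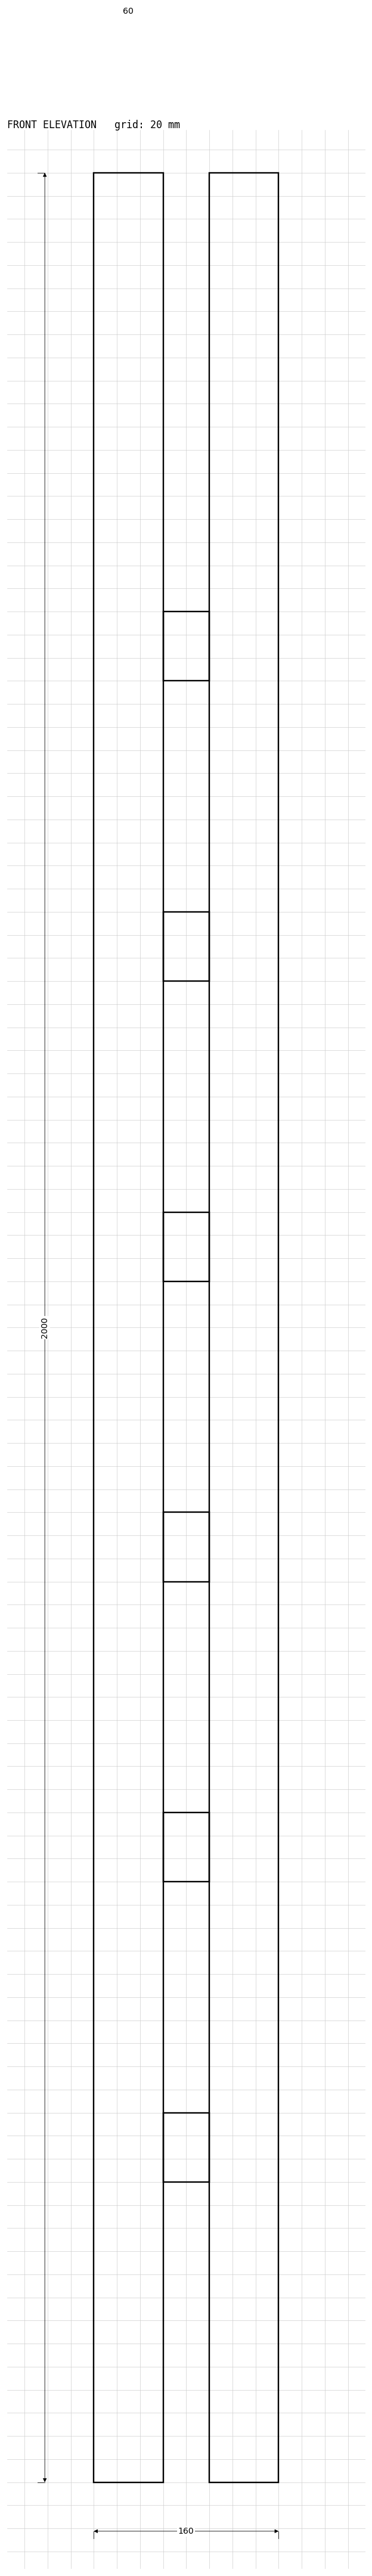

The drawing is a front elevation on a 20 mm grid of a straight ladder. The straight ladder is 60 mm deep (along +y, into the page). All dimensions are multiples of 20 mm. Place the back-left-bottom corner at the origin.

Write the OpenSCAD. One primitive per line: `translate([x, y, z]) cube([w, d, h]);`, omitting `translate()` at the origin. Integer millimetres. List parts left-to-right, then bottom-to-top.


cube([60, 60, 2000]);
translate([60, 0, 260]) cube([40, 60, 60]);
translate([60, 0, 520]) cube([40, 60, 60]);
translate([60, 0, 780]) cube([40, 60, 60]);
translate([60, 0, 1040]) cube([40, 60, 60]);
translate([60, 0, 1300]) cube([40, 60, 60]);
translate([60, 0, 1560]) cube([40, 60, 60]);
translate([100, 0, 0]) cube([60, 60, 2000]);


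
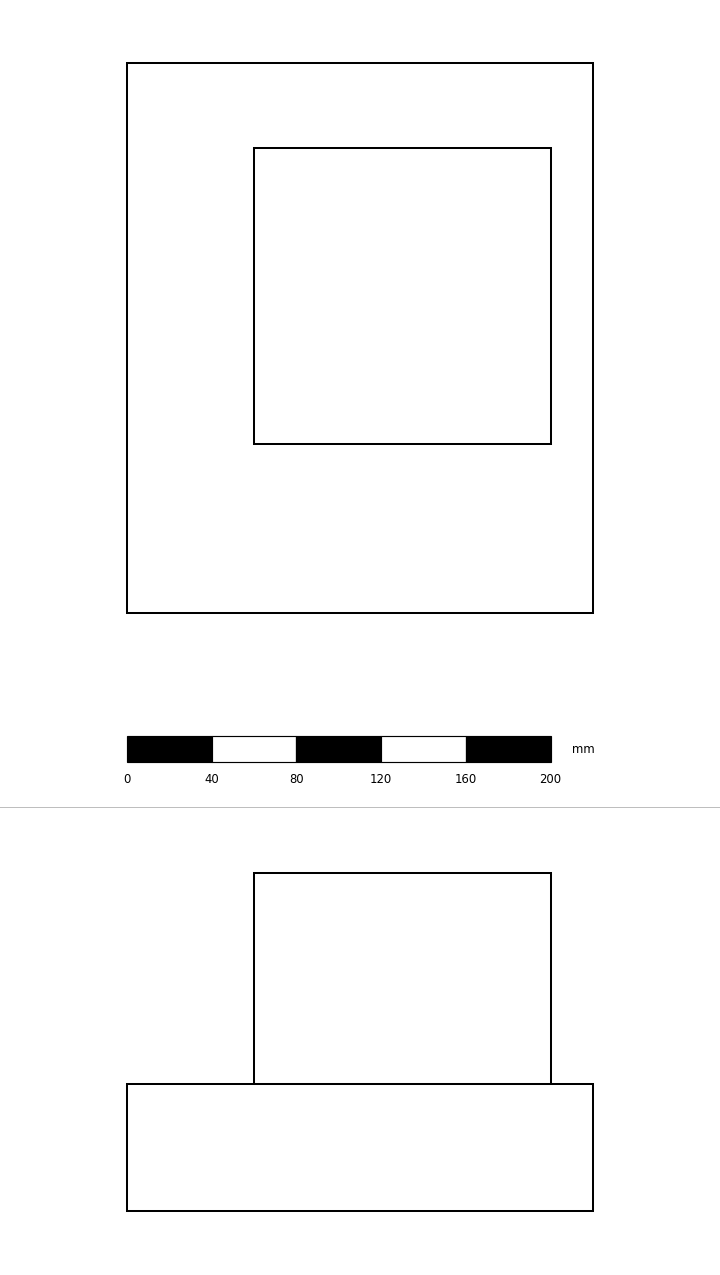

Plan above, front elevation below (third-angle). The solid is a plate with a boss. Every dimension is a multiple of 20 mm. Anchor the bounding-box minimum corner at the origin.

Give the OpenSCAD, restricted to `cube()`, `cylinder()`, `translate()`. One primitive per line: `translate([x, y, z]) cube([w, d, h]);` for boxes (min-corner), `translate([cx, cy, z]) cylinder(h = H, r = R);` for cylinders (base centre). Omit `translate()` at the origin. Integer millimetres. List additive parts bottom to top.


cube([220, 260, 60]);
translate([60, 80, 60]) cube([140, 140, 100]);
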